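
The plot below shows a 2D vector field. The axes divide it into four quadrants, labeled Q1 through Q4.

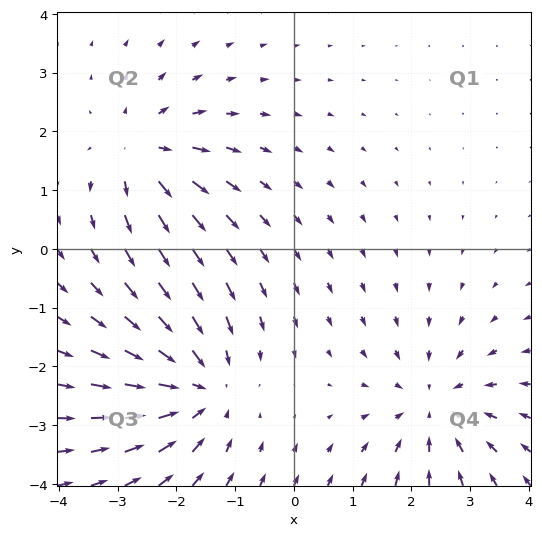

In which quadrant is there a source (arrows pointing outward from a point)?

The source sits at approximately (-2.6, 1.6), which lies in quadrant Q2. The divergence there is about +4, positive as expected for a source.

Q2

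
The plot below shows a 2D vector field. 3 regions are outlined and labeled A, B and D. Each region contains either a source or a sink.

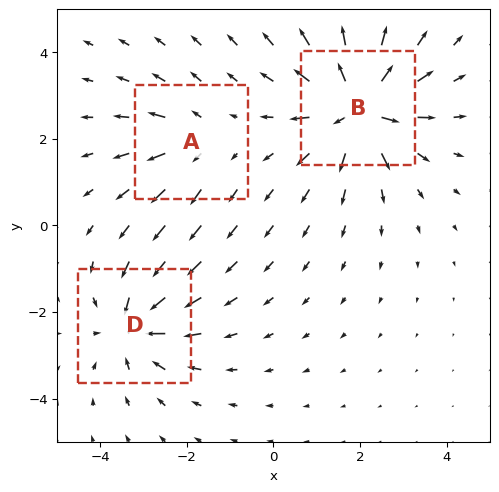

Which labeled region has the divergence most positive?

Divergence at each region's feature centre — A: about +2, B: about +6, D: about -4. Region B is most positive.

B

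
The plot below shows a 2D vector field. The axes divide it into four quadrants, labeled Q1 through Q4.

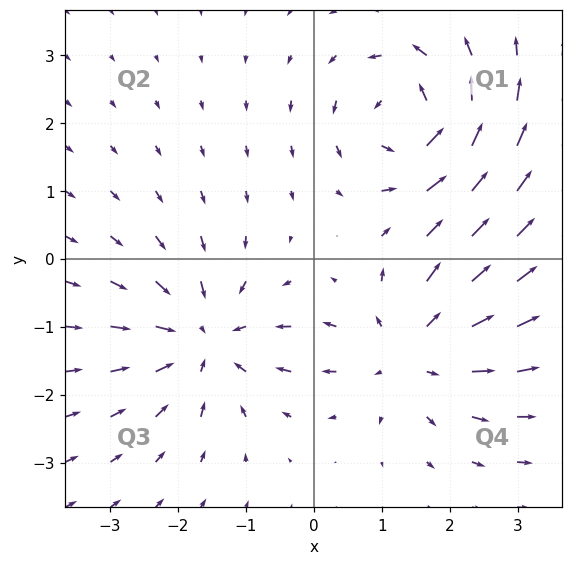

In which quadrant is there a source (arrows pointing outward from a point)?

The source sits at approximately (1.4, -1.4), which lies in quadrant Q4. The divergence there is about +3, positive as expected for a source.

Q4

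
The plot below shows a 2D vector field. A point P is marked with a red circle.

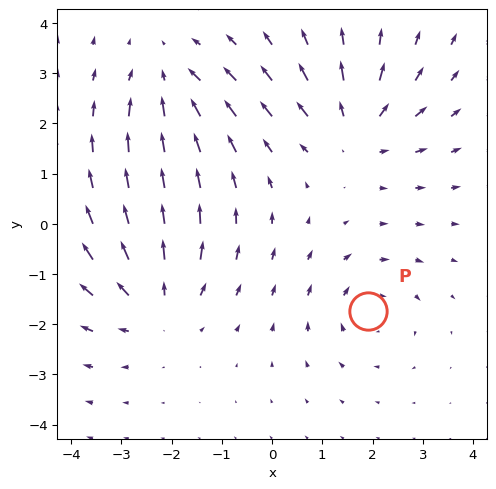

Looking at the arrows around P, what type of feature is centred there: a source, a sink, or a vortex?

At P (1.9, -1.7) the arrows circulate clockwise. Divergence ≈0, curl about -3 — near-zero divergence with nonzero curl is a vortex.

vortex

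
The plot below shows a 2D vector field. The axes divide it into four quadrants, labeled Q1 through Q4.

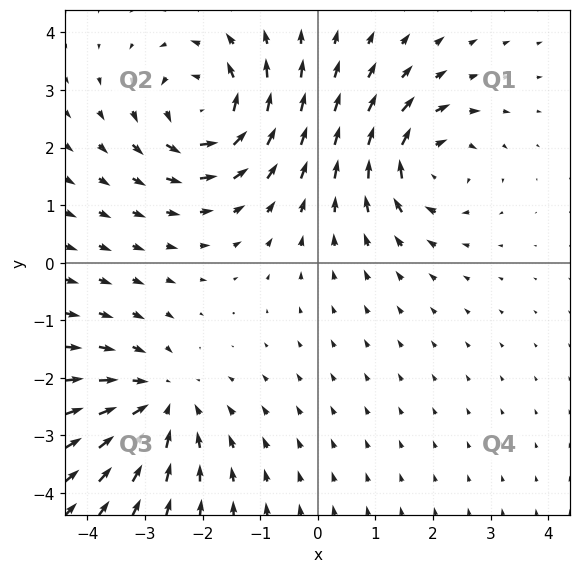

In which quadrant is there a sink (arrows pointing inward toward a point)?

Q3

The sink sits at approximately (-2.7, -2.4), which lies in quadrant Q3. The divergence there is about -3, negative as expected for a sink.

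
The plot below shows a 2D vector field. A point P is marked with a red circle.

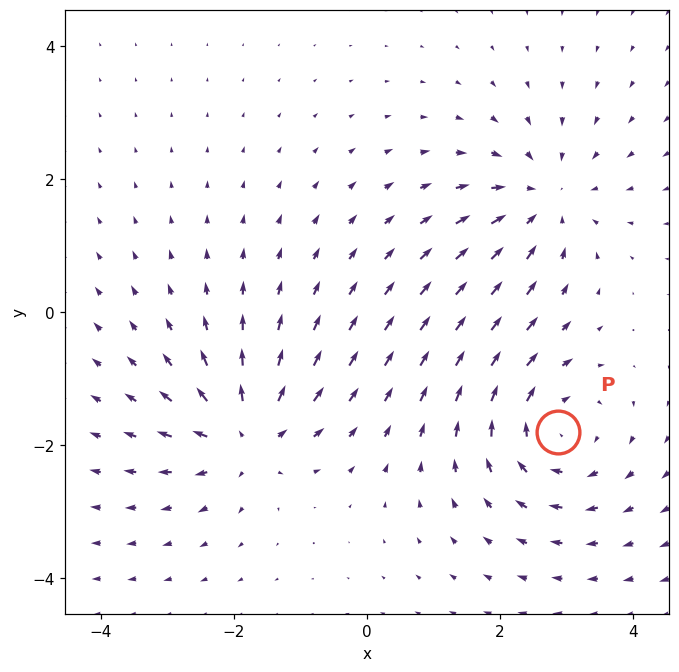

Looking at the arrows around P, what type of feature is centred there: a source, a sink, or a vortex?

vortex

At P (2.9, -1.8) the arrows circulate clockwise. Divergence ≈0, curl about -4 — near-zero divergence with nonzero curl is a vortex.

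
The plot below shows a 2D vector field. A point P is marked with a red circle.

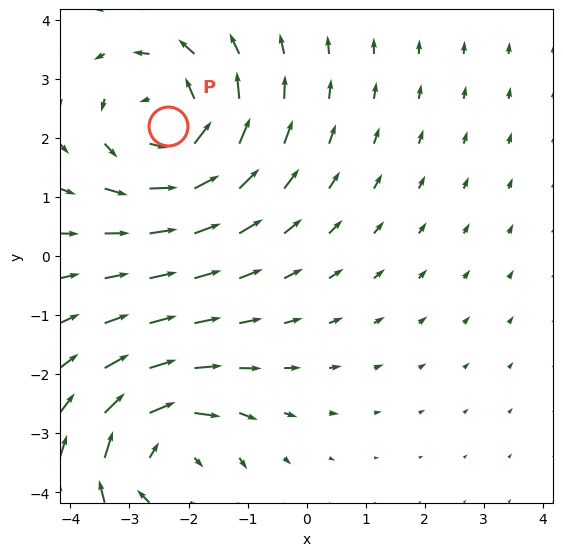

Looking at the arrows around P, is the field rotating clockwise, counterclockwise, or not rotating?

counterclockwise

Near P at (-2.4, 2.2) the arrows circulate counterclockwise. The curl (z-component) there is about +4; positive curl means counterclockwise rotation.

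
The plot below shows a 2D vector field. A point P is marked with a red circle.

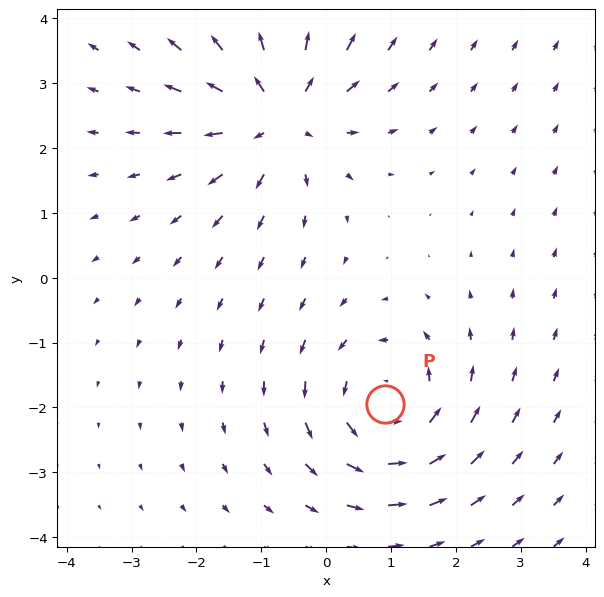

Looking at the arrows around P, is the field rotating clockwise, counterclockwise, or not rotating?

counterclockwise

Near P at (0.9, -1.9) the arrows circulate counterclockwise. The curl (z-component) there is about +4; positive curl means counterclockwise rotation.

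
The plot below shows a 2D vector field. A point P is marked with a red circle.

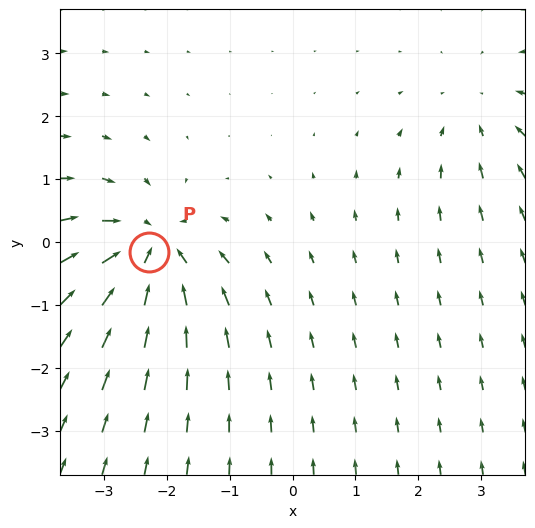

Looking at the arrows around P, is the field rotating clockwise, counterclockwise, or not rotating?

not rotating

Near P at (-2.3, -0.2) the arrows show no circulation. The curl there is ≈0.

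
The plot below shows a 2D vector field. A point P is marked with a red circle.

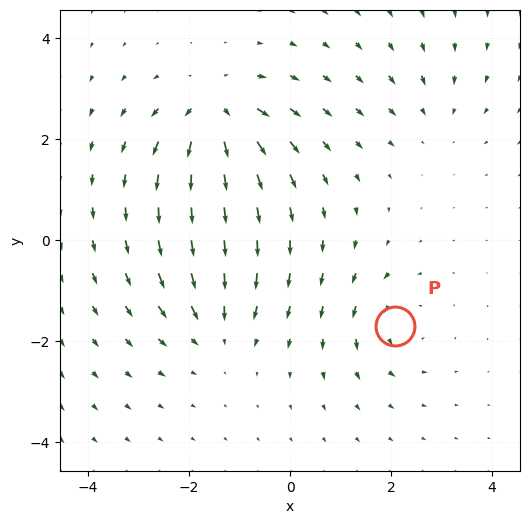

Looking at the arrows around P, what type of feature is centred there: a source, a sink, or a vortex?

At P (2.1, -1.7) the arrows circulate counterclockwise. Divergence ≈0, curl about +4 — near-zero divergence with nonzero curl is a vortex.

vortex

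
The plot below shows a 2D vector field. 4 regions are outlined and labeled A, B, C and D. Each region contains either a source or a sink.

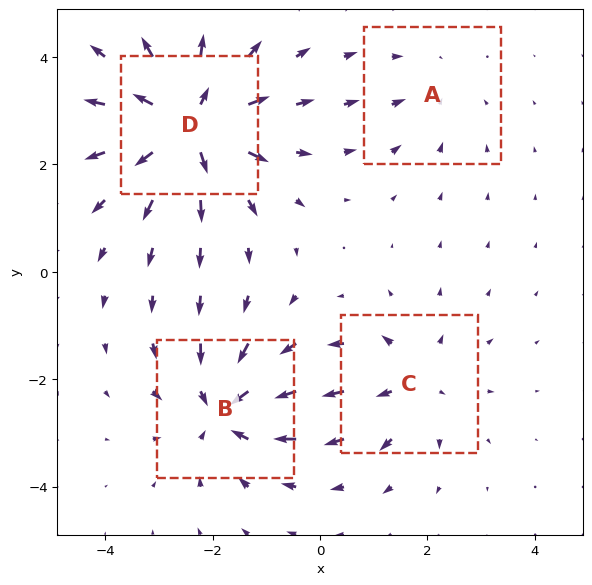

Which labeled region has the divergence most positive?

D

Divergence at each region's feature centre — A: about -2, B: about -5, C: about +4, D: about +7. Region D is most positive.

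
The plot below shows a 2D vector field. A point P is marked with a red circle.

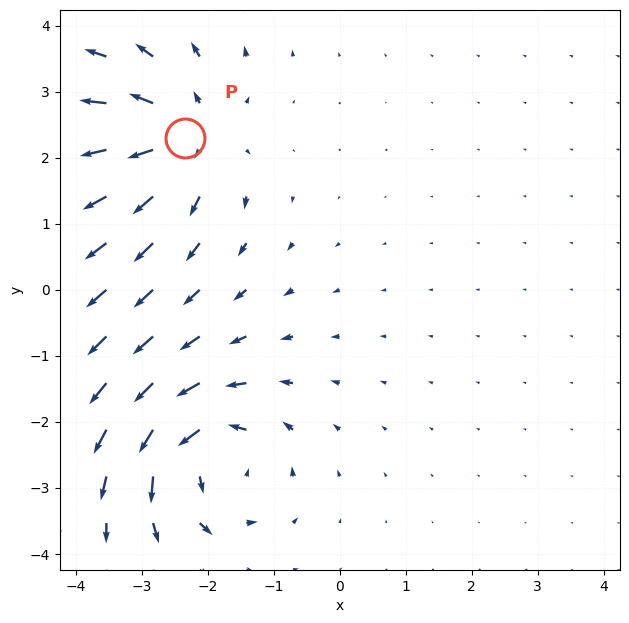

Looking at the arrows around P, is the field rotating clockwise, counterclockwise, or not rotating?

not rotating

Near P at (-2.3, 2.3) the arrows show no circulation. The curl there is ≈0.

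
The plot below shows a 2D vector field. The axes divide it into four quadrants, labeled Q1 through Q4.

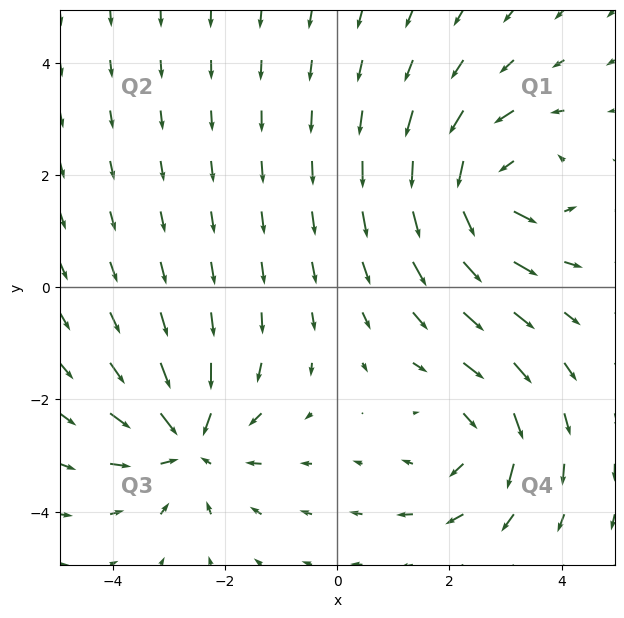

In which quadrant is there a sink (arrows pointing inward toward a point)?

Q3

The sink sits at approximately (-2.7, -2.8), which lies in quadrant Q3. The divergence there is about -4, negative as expected for a sink.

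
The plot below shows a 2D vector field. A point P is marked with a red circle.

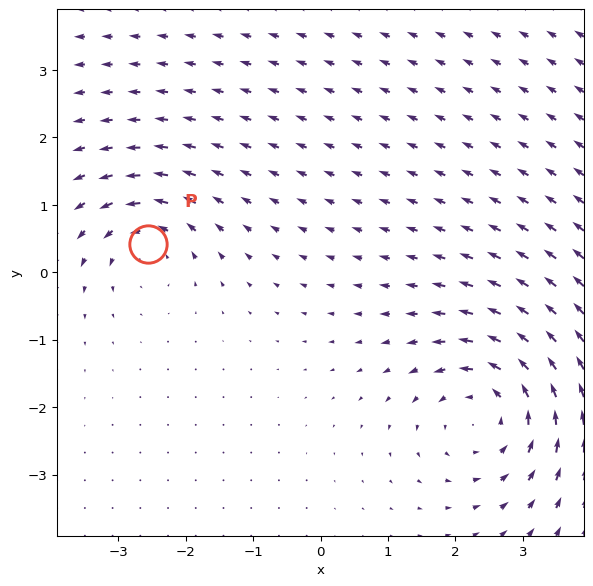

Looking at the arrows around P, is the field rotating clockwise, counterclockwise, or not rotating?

Near P at (-2.6, 0.4) the arrows circulate counterclockwise. The curl (z-component) there is about +4; positive curl means counterclockwise rotation.

counterclockwise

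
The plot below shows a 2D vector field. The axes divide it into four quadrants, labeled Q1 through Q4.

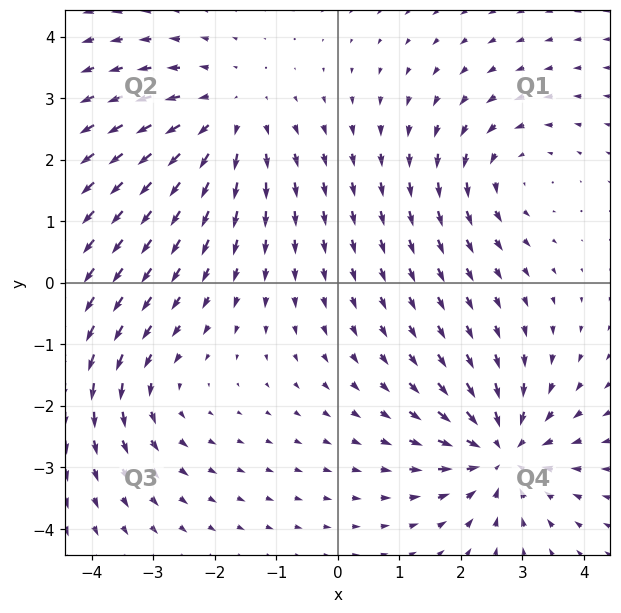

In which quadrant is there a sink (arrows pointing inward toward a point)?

The sink sits at approximately (2.7, -2.8), which lies in quadrant Q4. The divergence there is about -5, negative as expected for a sink.

Q4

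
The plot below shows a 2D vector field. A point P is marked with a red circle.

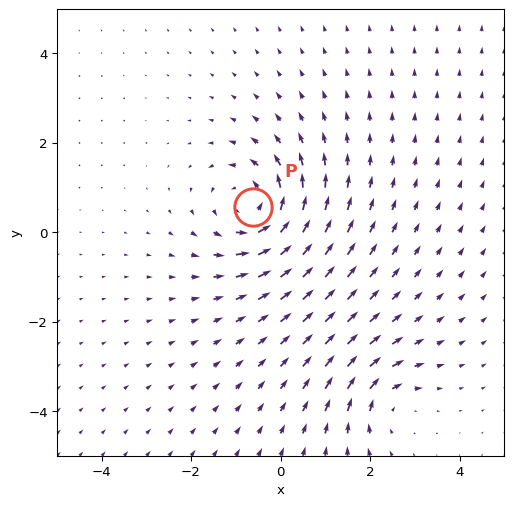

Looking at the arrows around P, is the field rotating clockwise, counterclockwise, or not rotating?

counterclockwise

Near P at (-0.6, 0.6) the arrows circulate counterclockwise. The curl (z-component) there is about +5; positive curl means counterclockwise rotation.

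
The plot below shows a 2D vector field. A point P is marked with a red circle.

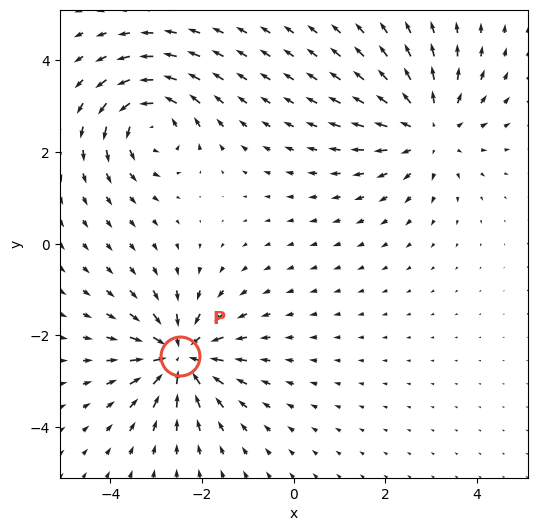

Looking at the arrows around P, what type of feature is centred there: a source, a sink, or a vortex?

sink

At P (-2.5, -2.5) the arrows converge inward. Divergence about -6, curl ≈0 — negative divergence with near-zero curl is a sink.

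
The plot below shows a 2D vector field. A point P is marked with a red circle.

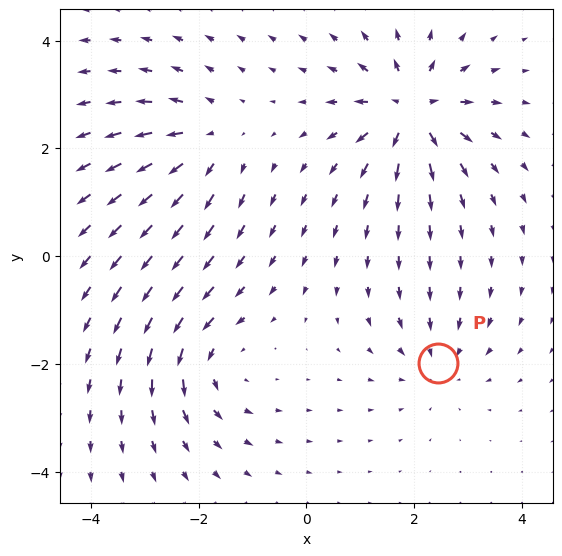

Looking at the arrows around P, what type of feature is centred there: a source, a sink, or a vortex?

At P (2.4, -2.0) the arrows converge inward. Divergence about -3, curl ≈0 — negative divergence with near-zero curl is a sink.

sink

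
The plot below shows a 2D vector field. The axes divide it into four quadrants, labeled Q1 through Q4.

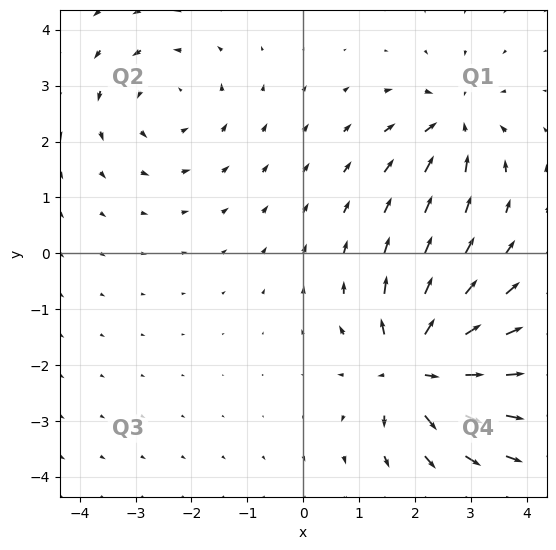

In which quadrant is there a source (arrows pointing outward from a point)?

The source sits at approximately (2.0, -2.0), which lies in quadrant Q4. The divergence there is about +6, positive as expected for a source.

Q4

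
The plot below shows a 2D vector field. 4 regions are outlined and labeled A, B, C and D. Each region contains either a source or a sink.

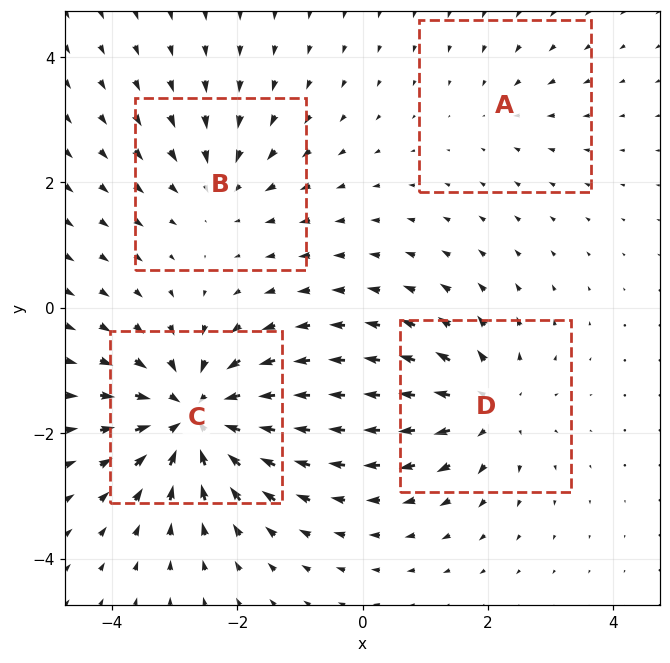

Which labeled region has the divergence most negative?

Divergence at each region's feature centre — A: about -2, B: about -4, C: about -8, D: about +5. Region C is most negative.

C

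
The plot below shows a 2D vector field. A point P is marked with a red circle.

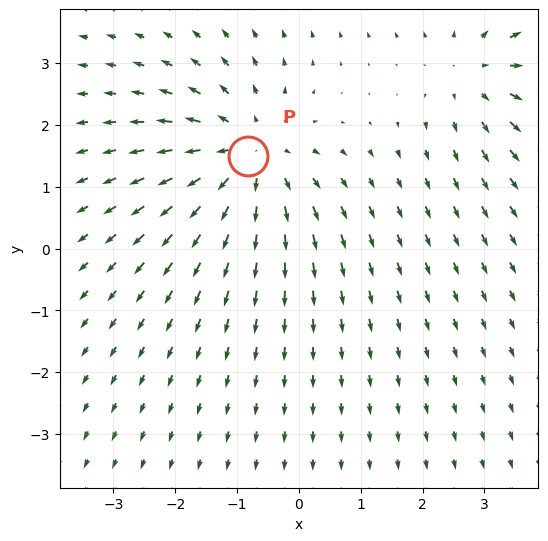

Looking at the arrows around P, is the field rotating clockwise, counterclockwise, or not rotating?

Near P at (-0.8, 1.5) the arrows show no circulation. The curl there is ≈0.

not rotating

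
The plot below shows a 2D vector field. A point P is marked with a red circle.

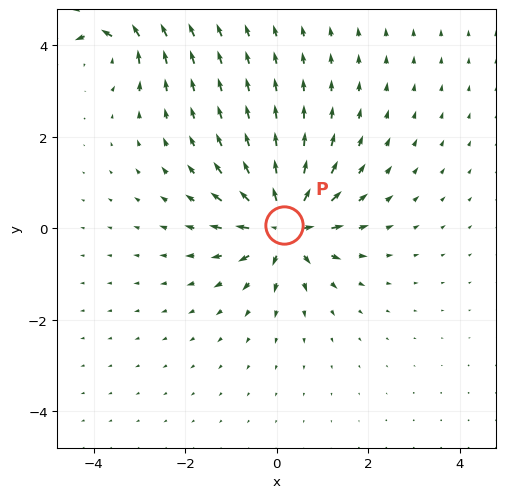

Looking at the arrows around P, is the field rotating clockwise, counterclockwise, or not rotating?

not rotating

Near P at (0.2, 0.1) the arrows show no circulation. The curl there is ≈0.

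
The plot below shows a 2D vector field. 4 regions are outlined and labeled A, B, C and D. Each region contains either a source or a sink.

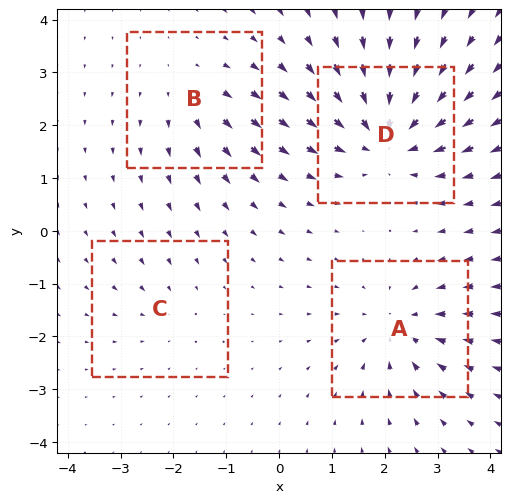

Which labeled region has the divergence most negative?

D

Divergence at each region's feature centre — A: about -5, B: about +3, C: about -2, D: about -7. Region D is most negative.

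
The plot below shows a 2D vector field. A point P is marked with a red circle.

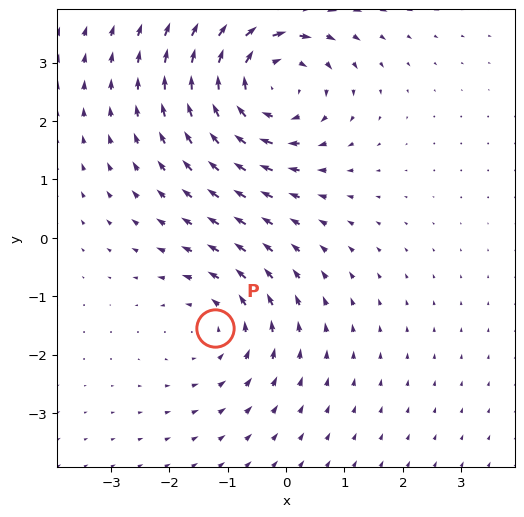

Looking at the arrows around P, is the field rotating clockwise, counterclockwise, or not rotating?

Near P at (-1.2, -1.5) the arrows circulate counterclockwise. The curl (z-component) there is about +2; positive curl means counterclockwise rotation.

counterclockwise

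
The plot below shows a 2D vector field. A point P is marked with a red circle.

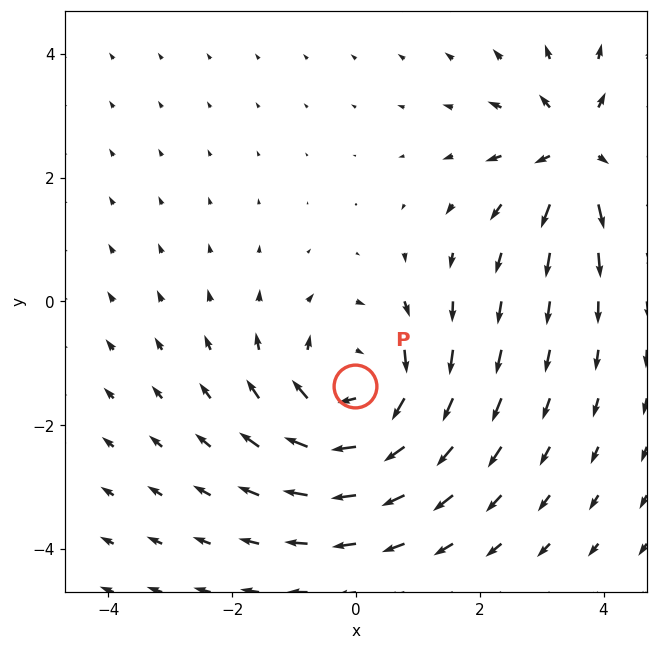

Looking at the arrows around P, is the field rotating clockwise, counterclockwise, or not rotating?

clockwise

Near P at (-0.0, -1.4) the arrows circulate clockwise. The curl (z-component) there is about -4; negative curl means clockwise rotation.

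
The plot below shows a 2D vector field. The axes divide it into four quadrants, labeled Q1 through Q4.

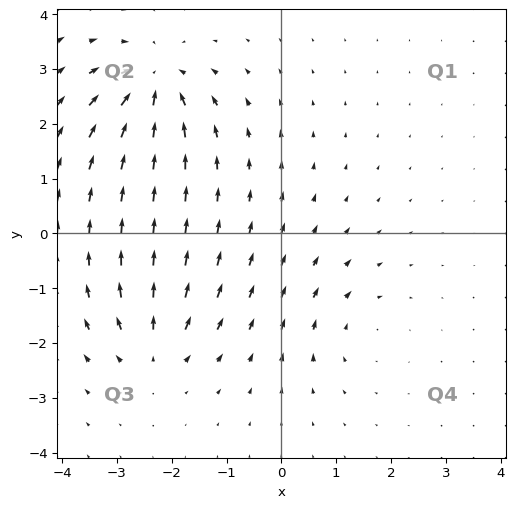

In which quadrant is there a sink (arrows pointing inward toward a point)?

The sink sits at approximately (-2.3, 2.7), which lies in quadrant Q2. The divergence there is about -7, negative as expected for a sink.

Q2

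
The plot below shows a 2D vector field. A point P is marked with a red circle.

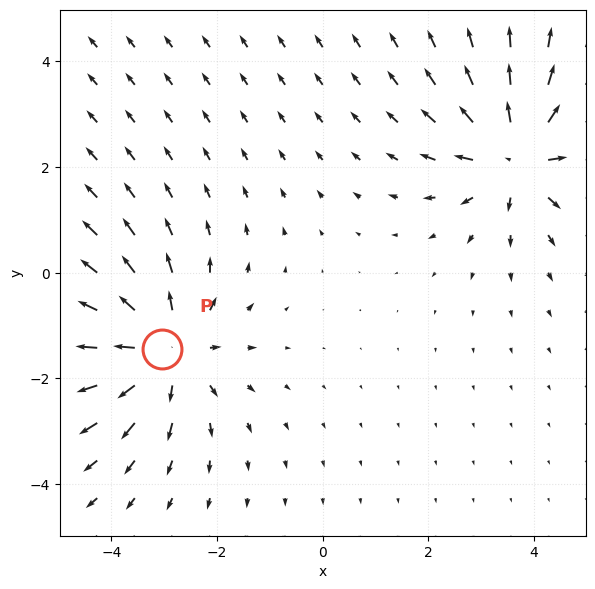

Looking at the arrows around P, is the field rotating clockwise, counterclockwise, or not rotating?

not rotating

Near P at (-3.0, -1.4) the arrows show no circulation. The curl there is ≈0.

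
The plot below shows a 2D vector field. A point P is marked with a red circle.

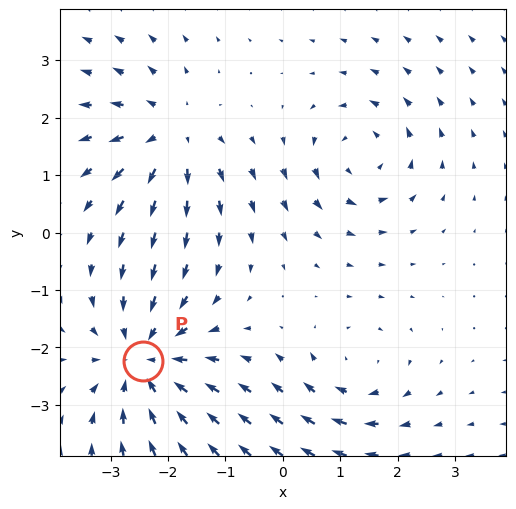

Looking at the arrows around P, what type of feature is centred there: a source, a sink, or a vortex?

sink

At P (-2.4, -2.2) the arrows converge inward. Divergence about -4, curl ≈0 — negative divergence with near-zero curl is a sink.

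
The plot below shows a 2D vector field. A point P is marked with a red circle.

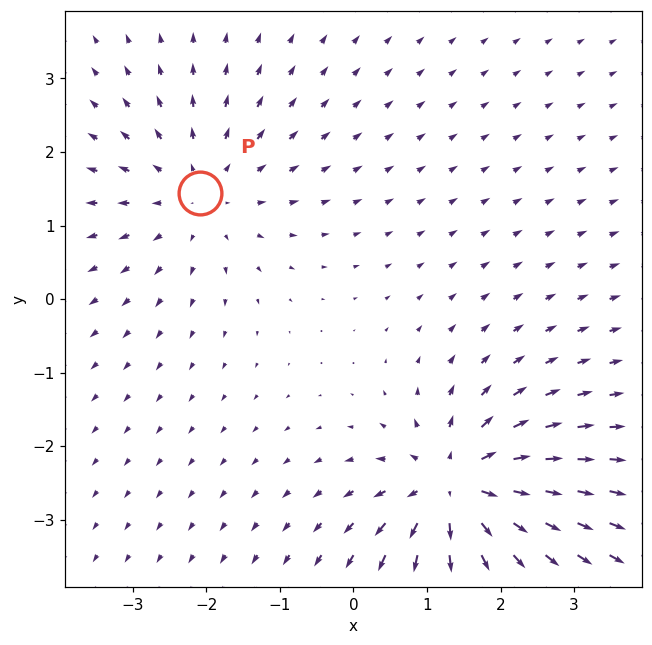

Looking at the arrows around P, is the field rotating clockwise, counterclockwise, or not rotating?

Near P at (-2.1, 1.4) the arrows show no circulation. The curl there is ≈0.

not rotating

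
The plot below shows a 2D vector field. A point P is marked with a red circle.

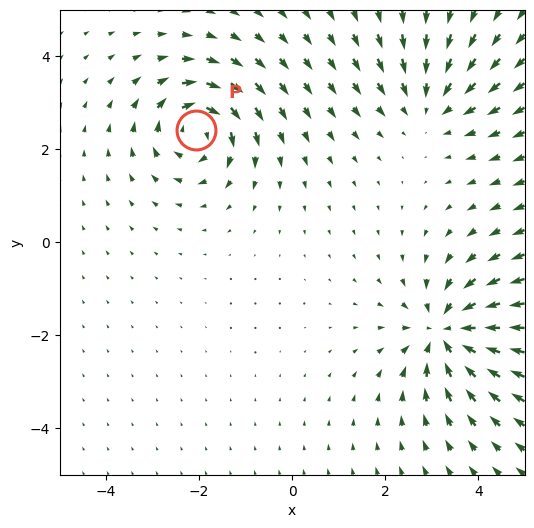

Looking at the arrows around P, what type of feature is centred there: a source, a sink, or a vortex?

At P (-2.1, 2.4) the arrows circulate clockwise. Divergence ≈0, curl about -5 — near-zero divergence with nonzero curl is a vortex.

vortex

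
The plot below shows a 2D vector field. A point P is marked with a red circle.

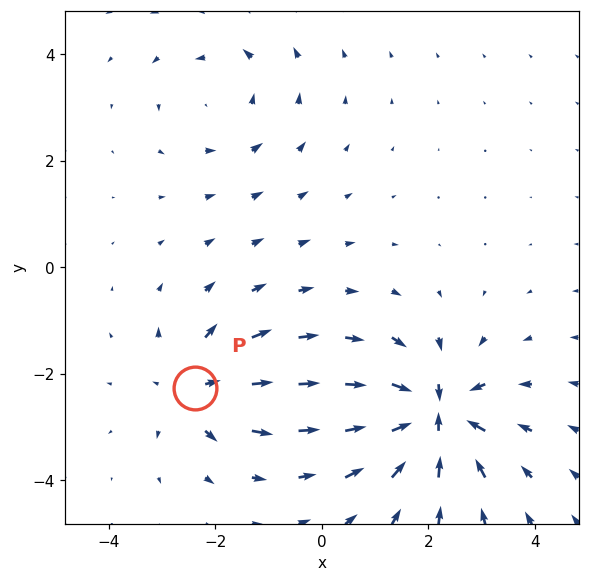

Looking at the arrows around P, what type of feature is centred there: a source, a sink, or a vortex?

At P (-2.4, -2.3) the arrows spread outward. Divergence about +4, curl ≈0 — positive divergence with near-zero curl is a source.

source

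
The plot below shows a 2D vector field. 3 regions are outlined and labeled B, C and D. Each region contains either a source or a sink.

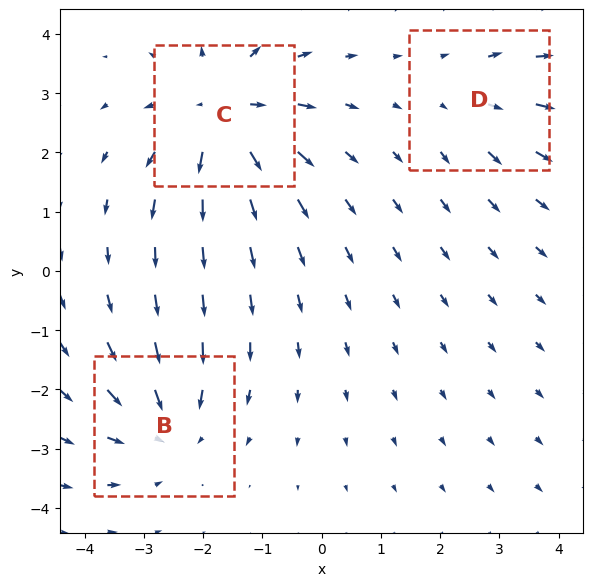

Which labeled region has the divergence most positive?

C

Divergence at each region's feature centre — B: about -4, C: about +5, D: about +2. Region C is most positive.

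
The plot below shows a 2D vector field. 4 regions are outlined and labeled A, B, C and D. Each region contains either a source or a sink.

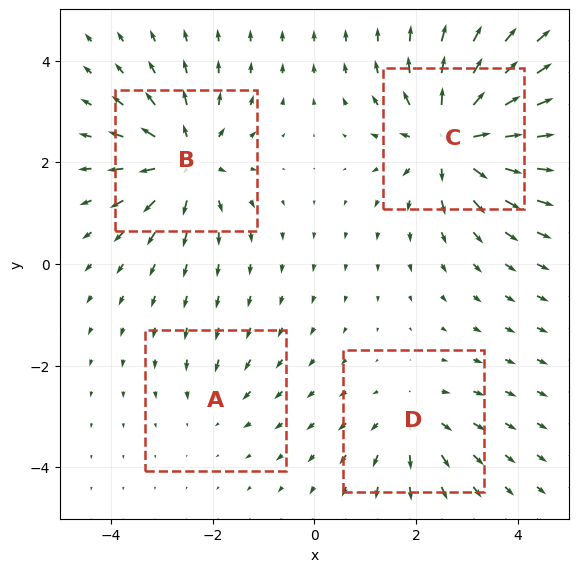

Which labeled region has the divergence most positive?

Divergence at each region's feature centre — A: about -2, B: about +6, C: about +7, D: about +4. Region C is most positive.

C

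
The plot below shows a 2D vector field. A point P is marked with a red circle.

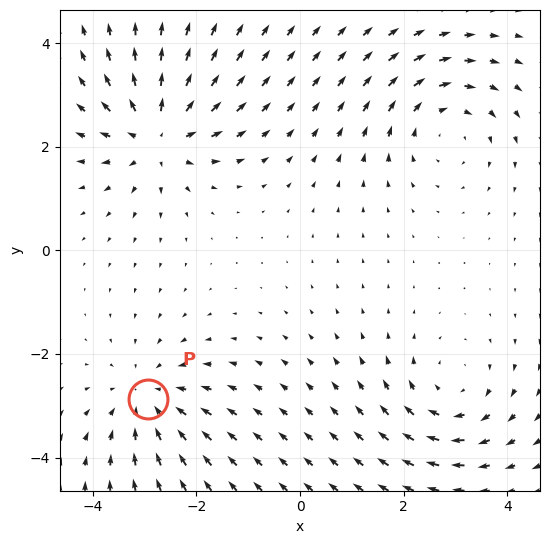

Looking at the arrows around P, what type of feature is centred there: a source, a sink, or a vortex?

sink

At P (-2.9, -2.9) the arrows converge inward. Divergence about -3, curl ≈0 — negative divergence with near-zero curl is a sink.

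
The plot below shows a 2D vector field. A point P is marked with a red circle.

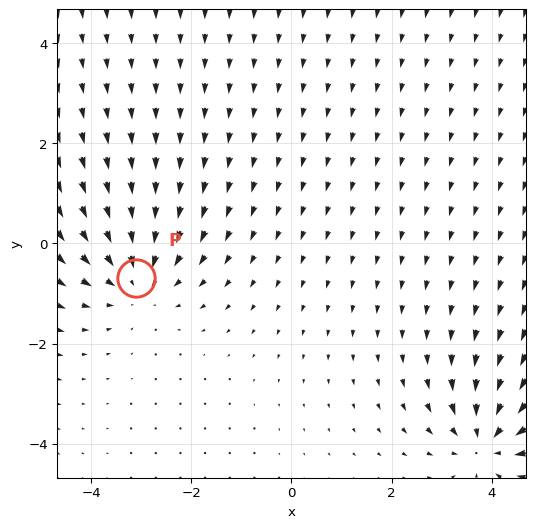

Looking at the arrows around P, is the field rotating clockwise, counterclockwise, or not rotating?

Near P at (-3.1, -0.7) the arrows show no circulation. The curl there is ≈0.

not rotating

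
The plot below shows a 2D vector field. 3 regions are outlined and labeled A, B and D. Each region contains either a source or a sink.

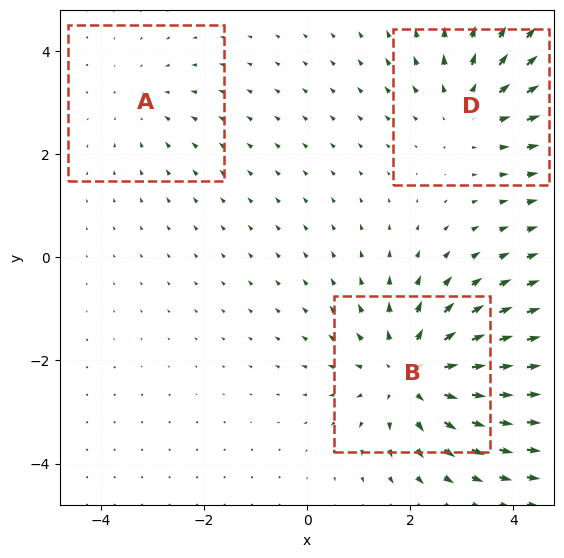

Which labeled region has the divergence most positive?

B

Divergence at each region's feature centre — A: about -2, B: about +4, D: about +3. Region B is most positive.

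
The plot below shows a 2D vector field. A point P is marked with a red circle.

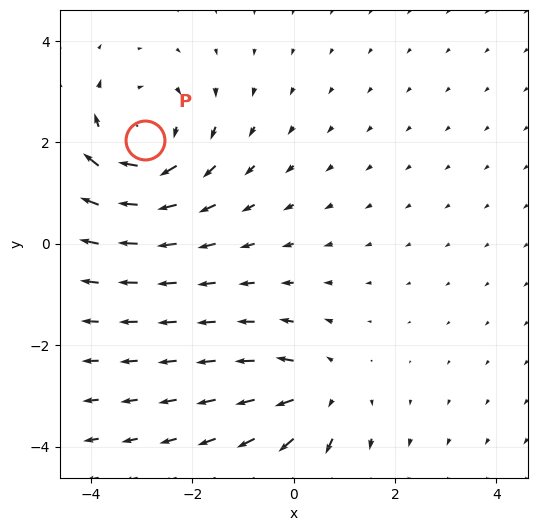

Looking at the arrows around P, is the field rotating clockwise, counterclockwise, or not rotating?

Near P at (-2.9, 2.1) the arrows circulate clockwise. The curl (z-component) there is about -4; negative curl means clockwise rotation.

clockwise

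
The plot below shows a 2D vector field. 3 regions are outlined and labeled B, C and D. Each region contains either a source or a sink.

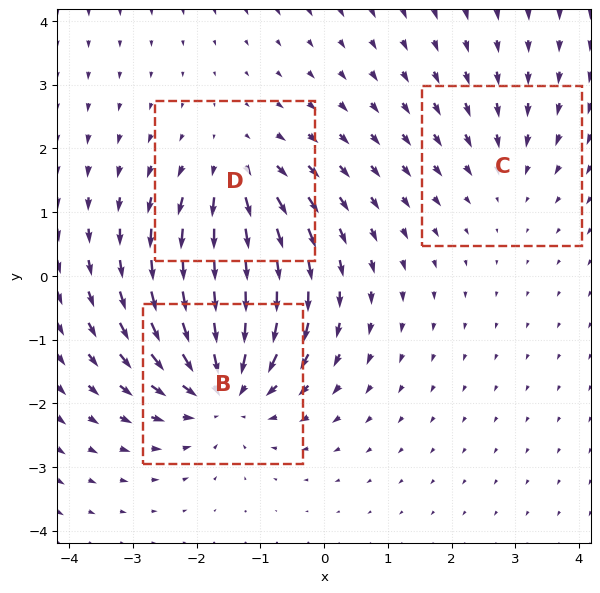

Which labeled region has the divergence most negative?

Divergence at each region's feature centre — B: about -4, C: about -2, D: about +3. Region B is most negative.

B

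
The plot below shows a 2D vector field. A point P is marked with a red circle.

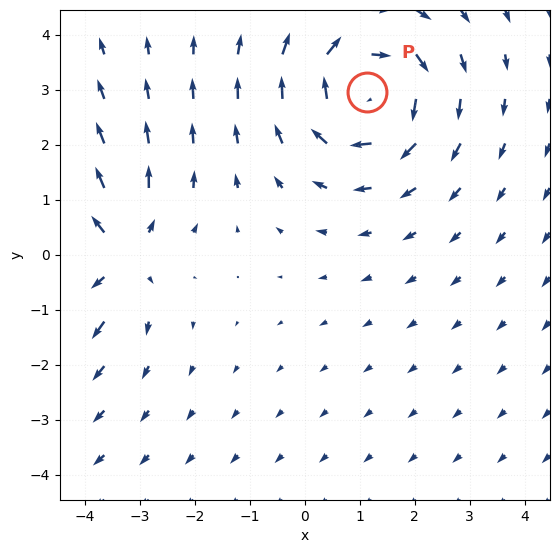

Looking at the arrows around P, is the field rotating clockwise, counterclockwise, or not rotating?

Near P at (1.1, 3.0) the arrows circulate clockwise. The curl (z-component) there is about -3; negative curl means clockwise rotation.

clockwise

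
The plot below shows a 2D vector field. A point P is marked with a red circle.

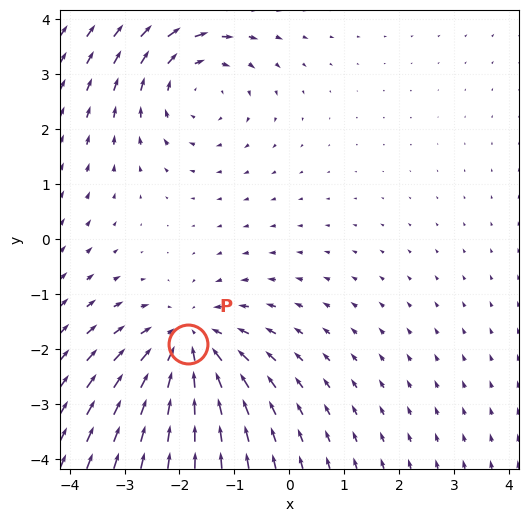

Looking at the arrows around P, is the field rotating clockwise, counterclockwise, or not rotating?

Near P at (-1.9, -1.9) the arrows show no circulation. The curl there is ≈0.

not rotating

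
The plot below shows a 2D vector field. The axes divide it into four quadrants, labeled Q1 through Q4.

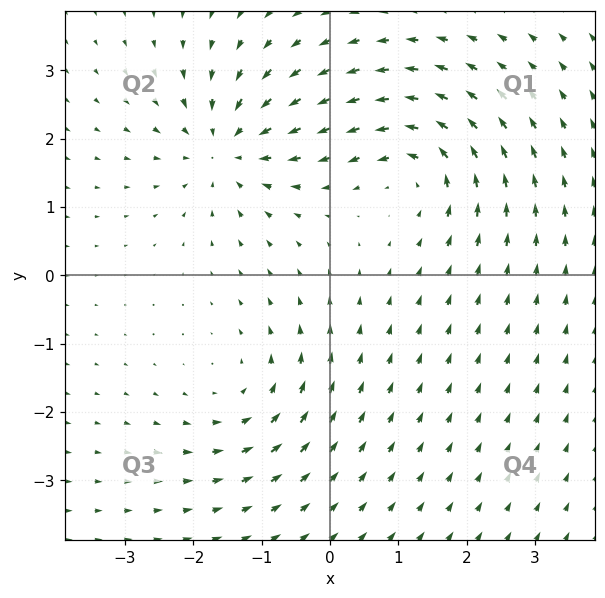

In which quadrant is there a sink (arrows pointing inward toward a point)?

Q2

The sink sits at approximately (-1.5, 1.9), which lies in quadrant Q2. The divergence there is about -5, negative as expected for a sink.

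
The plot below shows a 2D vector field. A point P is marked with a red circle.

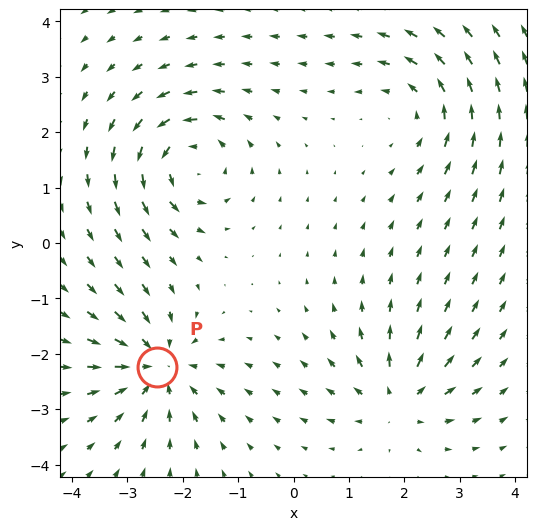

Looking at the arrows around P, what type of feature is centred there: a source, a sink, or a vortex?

sink

At P (-2.5, -2.2) the arrows converge inward. Divergence about -5, curl ≈0 — negative divergence with near-zero curl is a sink.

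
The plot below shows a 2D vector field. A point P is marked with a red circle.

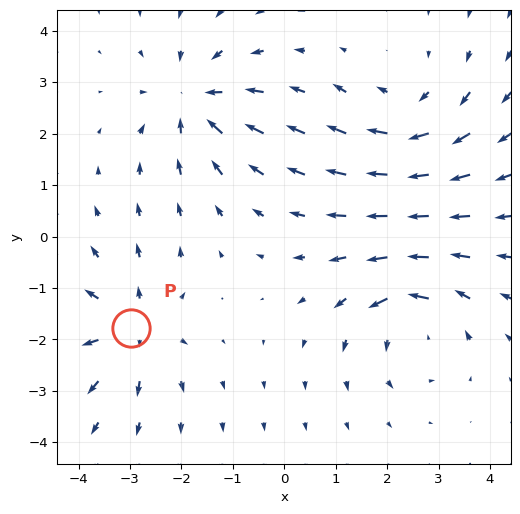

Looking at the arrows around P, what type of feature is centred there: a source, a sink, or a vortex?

At P (-3.0, -1.8) the arrows spread outward. Divergence about +5, curl ≈0 — positive divergence with near-zero curl is a source.

source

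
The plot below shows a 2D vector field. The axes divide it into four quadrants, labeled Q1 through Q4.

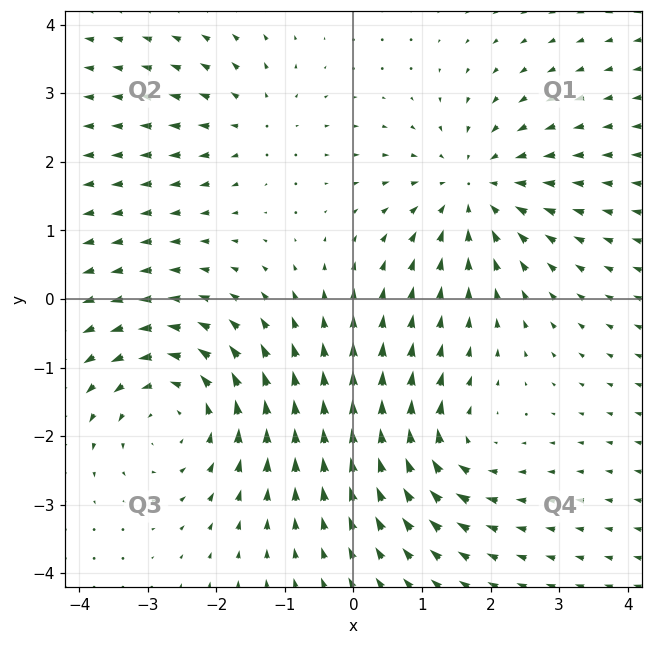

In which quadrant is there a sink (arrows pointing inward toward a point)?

Q1

The sink sits at approximately (1.8, 1.6), which lies in quadrant Q1. The divergence there is about -4, negative as expected for a sink.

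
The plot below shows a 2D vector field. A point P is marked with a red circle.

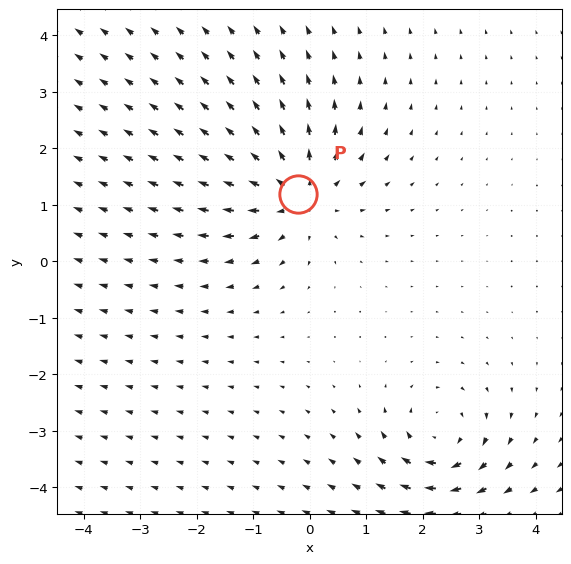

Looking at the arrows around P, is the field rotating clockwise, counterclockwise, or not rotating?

not rotating

Near P at (-0.2, 1.2) the arrows show no circulation. The curl there is ≈0.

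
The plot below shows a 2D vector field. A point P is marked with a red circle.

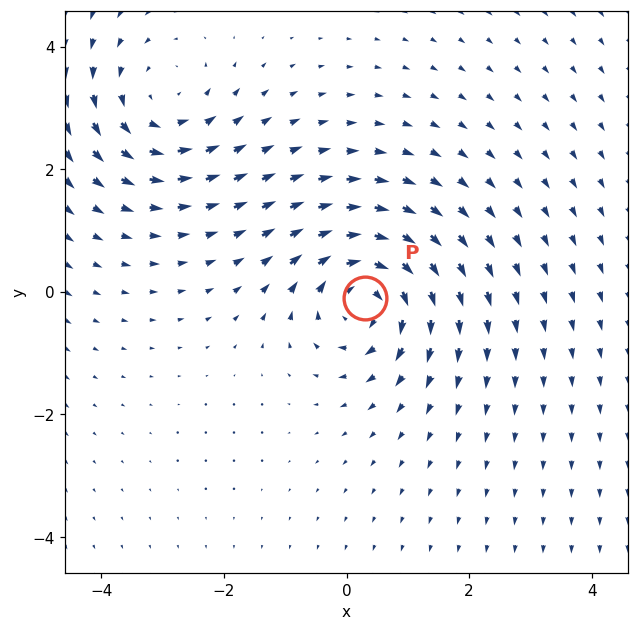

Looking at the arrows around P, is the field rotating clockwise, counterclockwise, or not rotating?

Near P at (0.3, -0.1) the arrows circulate clockwise. The curl (z-component) there is about -6; negative curl means clockwise rotation.

clockwise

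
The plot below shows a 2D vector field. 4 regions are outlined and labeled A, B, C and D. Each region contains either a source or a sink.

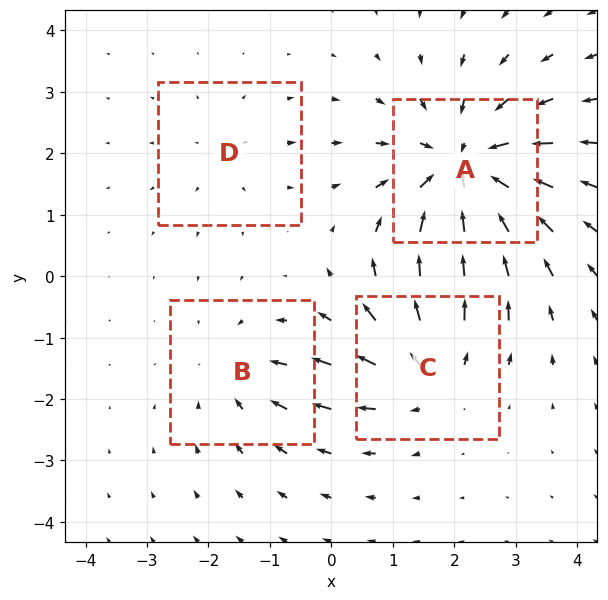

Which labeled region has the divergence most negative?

A

Divergence at each region's feature centre — A: about -7, B: about -3, C: about +4, D: about +2. Region A is most negative.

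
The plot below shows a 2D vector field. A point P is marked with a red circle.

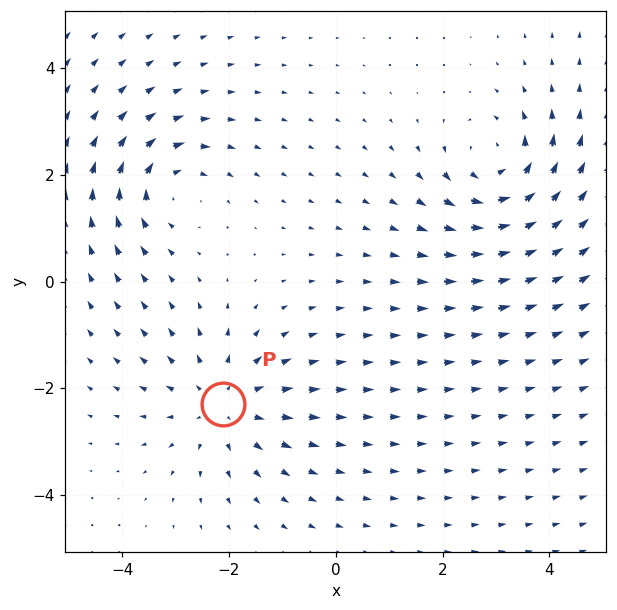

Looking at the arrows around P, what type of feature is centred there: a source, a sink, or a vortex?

source

At P (-2.1, -2.3) the arrows spread outward. Divergence about +4, curl ≈0 — positive divergence with near-zero curl is a source.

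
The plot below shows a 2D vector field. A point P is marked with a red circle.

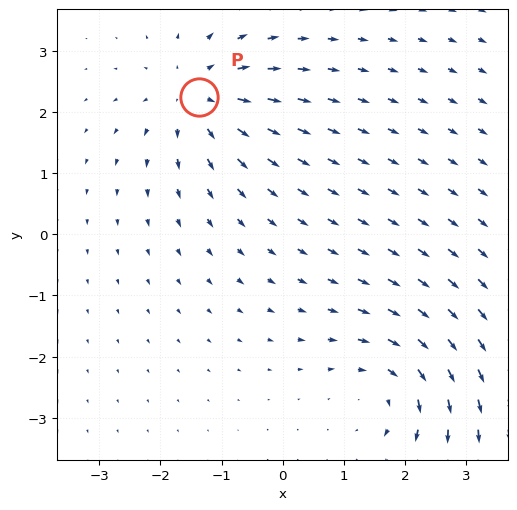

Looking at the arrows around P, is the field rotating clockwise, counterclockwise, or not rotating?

Near P at (-1.4, 2.2) the arrows show no circulation. The curl there is ≈0.

not rotating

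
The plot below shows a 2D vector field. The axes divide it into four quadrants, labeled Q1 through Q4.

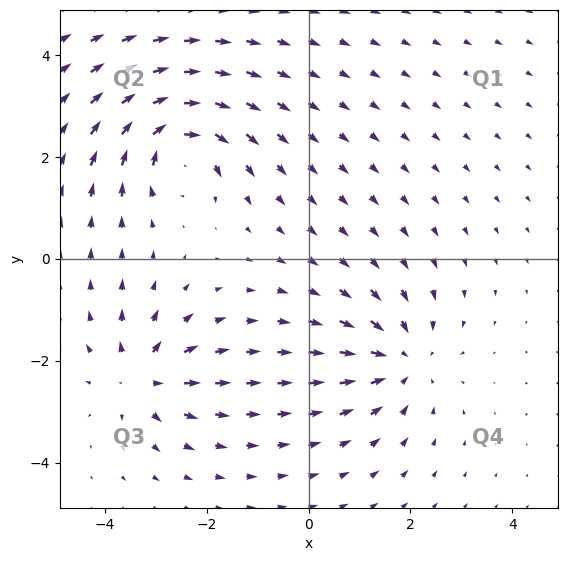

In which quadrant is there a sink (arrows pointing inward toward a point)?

Q4

The sink sits at approximately (1.8, -2.0), which lies in quadrant Q4. The divergence there is about -4, negative as expected for a sink.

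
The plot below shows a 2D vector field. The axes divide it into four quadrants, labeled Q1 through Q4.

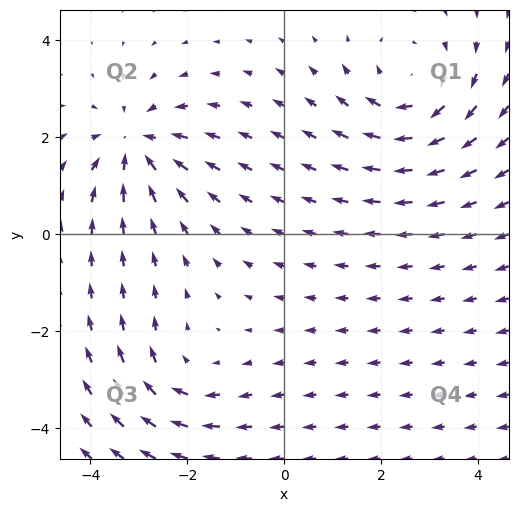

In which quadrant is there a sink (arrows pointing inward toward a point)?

Q2

The sink sits at approximately (-3.1, 1.9), which lies in quadrant Q2. The divergence there is about -4, negative as expected for a sink.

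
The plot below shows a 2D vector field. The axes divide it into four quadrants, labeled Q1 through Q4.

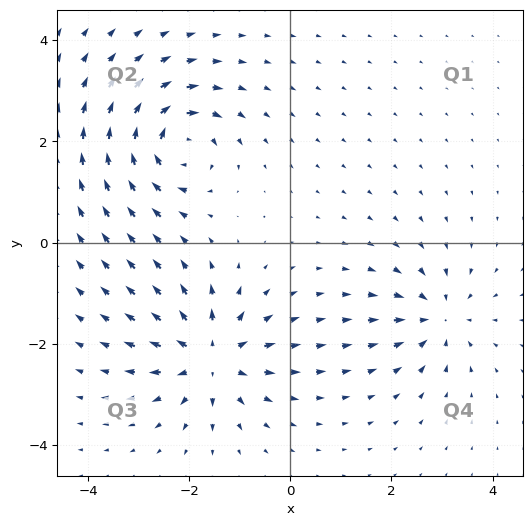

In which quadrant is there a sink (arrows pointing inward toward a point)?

The sink sits at approximately (2.9, -1.5), which lies in quadrant Q4. The divergence there is about -4, negative as expected for a sink.

Q4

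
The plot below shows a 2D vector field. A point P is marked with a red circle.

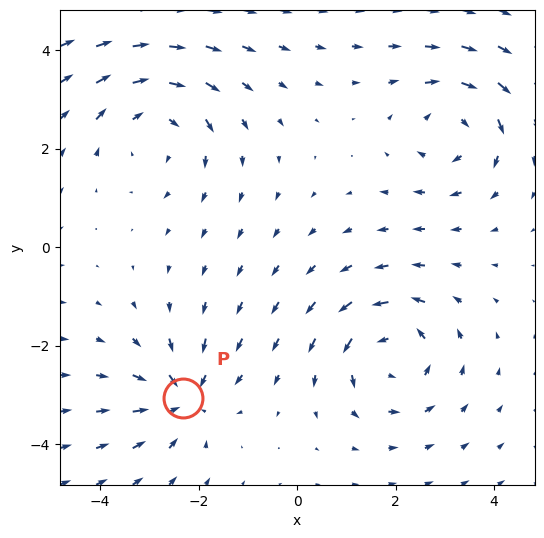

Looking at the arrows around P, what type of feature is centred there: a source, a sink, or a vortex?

At P (-2.3, -3.1) the arrows converge inward. Divergence about -3, curl ≈0 — negative divergence with near-zero curl is a sink.

sink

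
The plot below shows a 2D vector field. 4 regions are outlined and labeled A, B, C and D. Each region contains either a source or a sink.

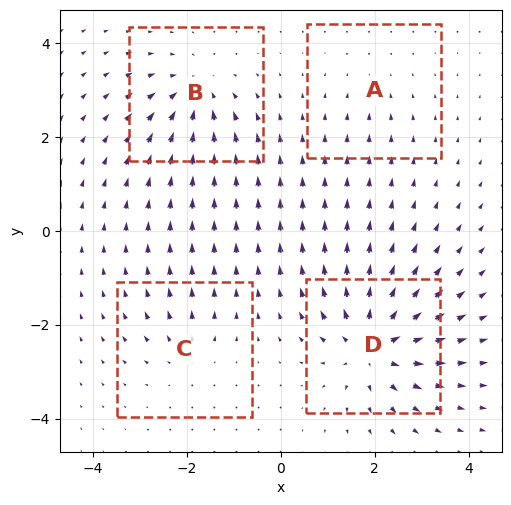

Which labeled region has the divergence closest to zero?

Divergence at each region's feature centre — A: about -2, B: about -6, C: about +3, D: about +8. Region A is closest to zero.

A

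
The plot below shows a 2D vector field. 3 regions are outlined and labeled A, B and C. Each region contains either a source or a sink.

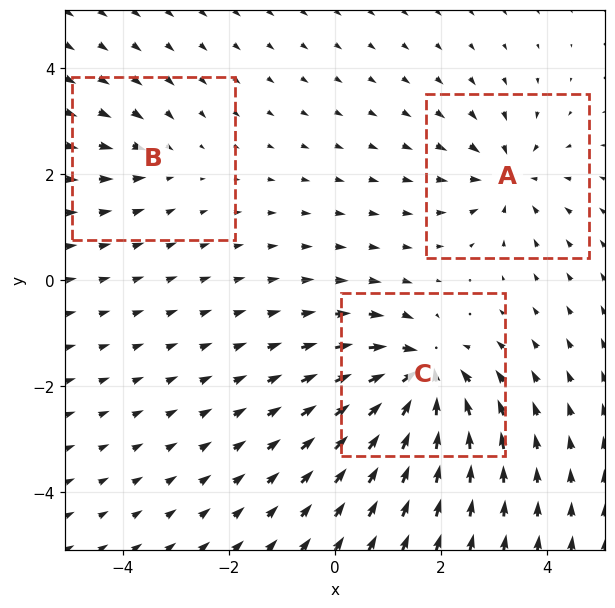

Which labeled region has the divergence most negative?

C

Divergence at each region's feature centre — A: about -4, B: about -2, C: about -6. Region C is most negative.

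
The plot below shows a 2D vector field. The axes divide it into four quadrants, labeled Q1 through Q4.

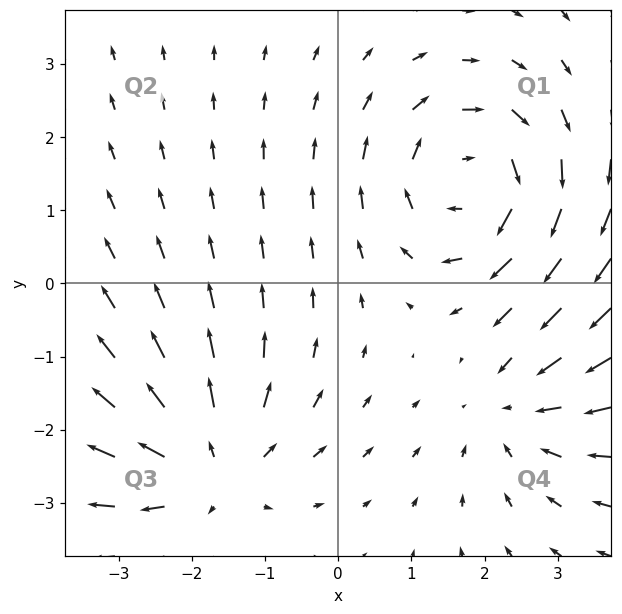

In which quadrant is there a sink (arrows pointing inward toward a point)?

The sink sits at approximately (2.4, -1.7), which lies in quadrant Q4. The divergence there is about -3, negative as expected for a sink.

Q4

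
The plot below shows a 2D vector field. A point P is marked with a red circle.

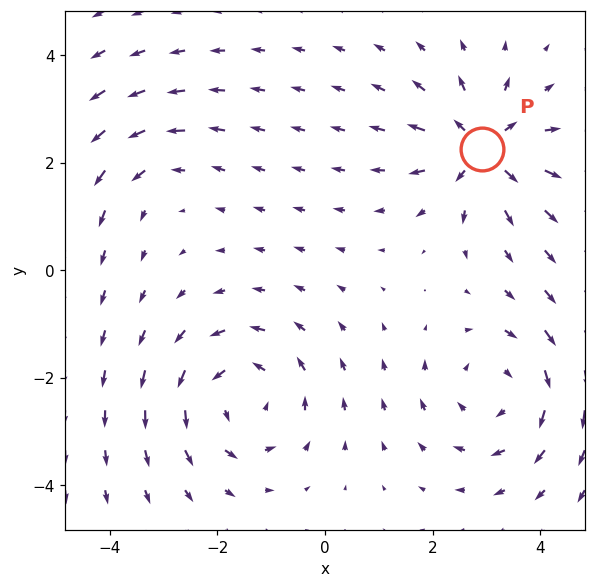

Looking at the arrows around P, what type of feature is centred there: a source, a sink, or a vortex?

source

At P (2.9, 2.3) the arrows spread outward. Divergence about +6, curl ≈0 — positive divergence with near-zero curl is a source.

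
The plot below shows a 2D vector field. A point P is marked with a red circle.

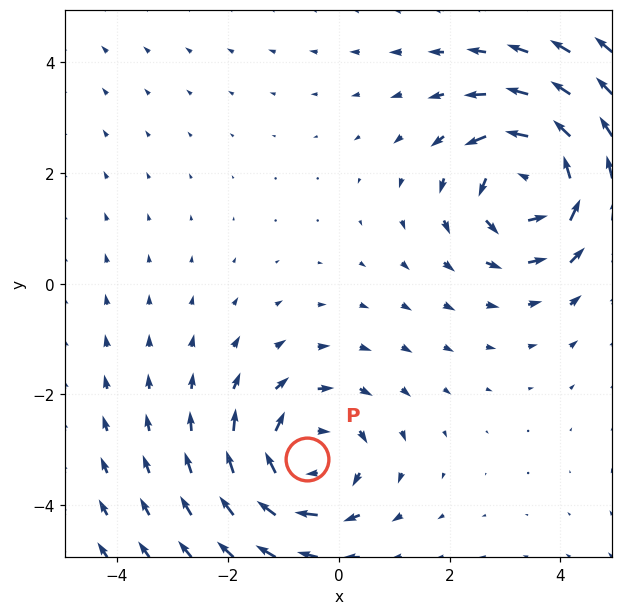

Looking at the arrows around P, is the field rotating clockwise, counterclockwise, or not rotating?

Near P at (-0.6, -3.2) the arrows circulate clockwise. The curl (z-component) there is about -4; negative curl means clockwise rotation.

clockwise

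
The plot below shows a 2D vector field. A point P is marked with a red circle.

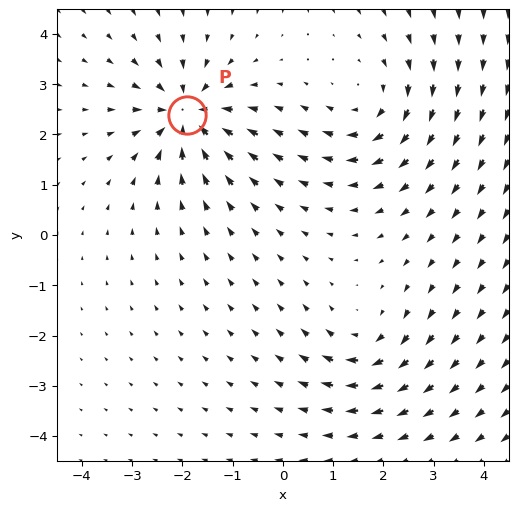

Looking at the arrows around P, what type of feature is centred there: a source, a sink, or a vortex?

At P (-1.9, 2.4) the arrows converge inward. Divergence about -6, curl ≈0 — negative divergence with near-zero curl is a sink.

sink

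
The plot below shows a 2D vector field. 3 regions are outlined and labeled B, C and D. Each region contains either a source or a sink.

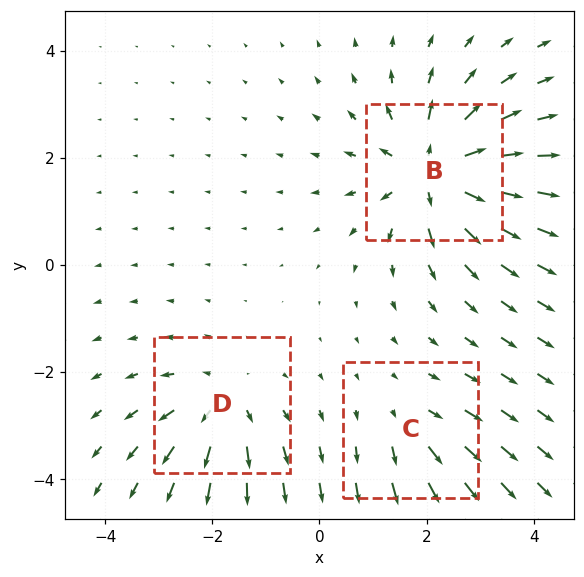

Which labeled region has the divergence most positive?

Divergence at each region's feature centre — B: about +6, C: about +2, D: about +4. Region B is most positive.

B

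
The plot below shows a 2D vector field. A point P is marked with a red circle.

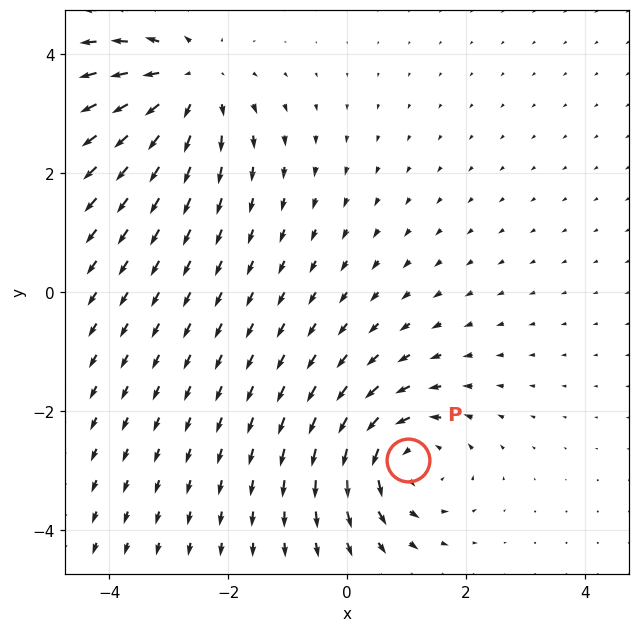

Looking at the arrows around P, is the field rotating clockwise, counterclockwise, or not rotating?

Near P at (1.0, -2.8) the arrows circulate counterclockwise. The curl (z-component) there is about +4; positive curl means counterclockwise rotation.

counterclockwise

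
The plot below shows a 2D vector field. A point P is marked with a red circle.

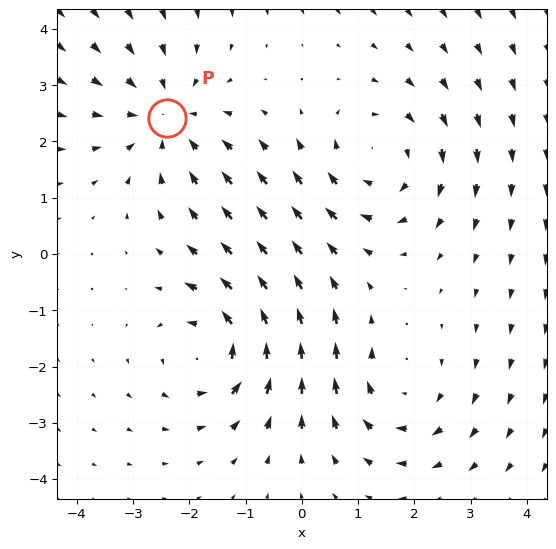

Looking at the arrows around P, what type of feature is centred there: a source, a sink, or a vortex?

At P (-2.4, 2.4) the arrows converge inward. Divergence about -4, curl ≈0 — negative divergence with near-zero curl is a sink.

sink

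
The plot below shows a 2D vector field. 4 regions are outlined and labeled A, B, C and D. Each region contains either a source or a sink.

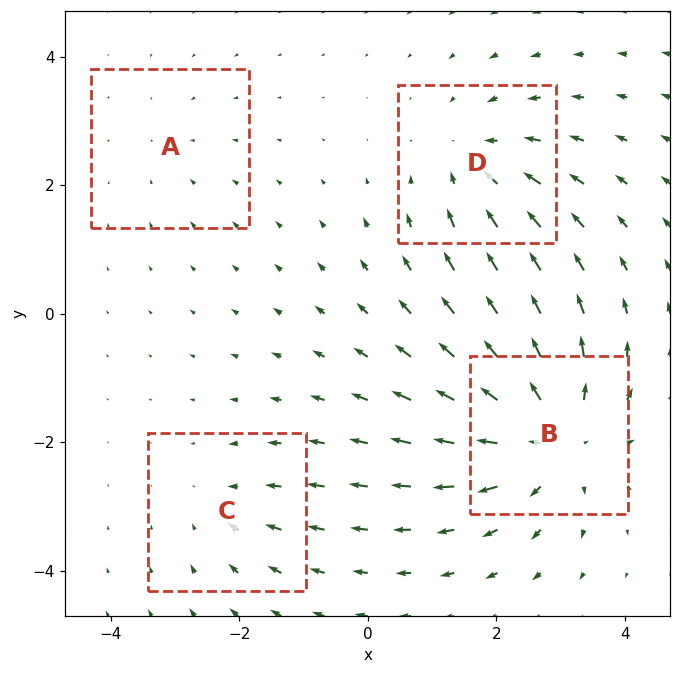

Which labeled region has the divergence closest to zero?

A

Divergence at each region's feature centre — A: about -2, B: about +6, C: about -3, D: about -4. Region A is closest to zero.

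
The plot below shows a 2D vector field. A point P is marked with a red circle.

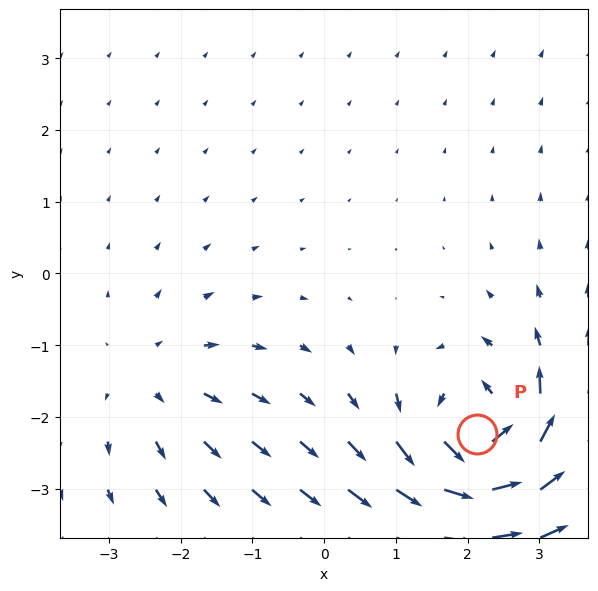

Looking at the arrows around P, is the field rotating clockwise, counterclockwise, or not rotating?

Near P at (2.1, -2.2) the arrows circulate counterclockwise. The curl (z-component) there is about +7; positive curl means counterclockwise rotation.

counterclockwise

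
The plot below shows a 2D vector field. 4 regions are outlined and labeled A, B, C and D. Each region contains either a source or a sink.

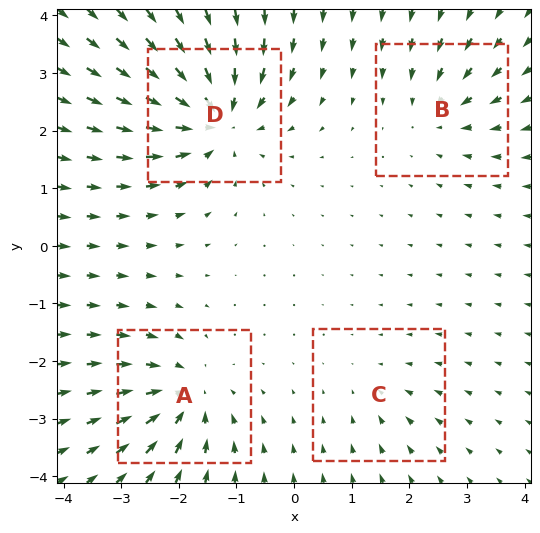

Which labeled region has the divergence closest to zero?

Divergence at each region's feature centre — A: about -5, B: about -4, C: about -2, D: about -7. Region C is closest to zero.

C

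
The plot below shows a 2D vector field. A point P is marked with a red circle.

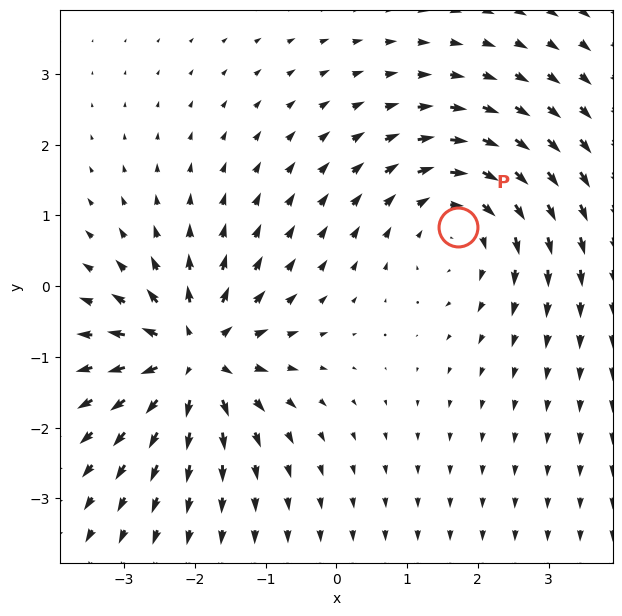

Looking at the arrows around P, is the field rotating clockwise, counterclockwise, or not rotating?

clockwise

Near P at (1.7, 0.8) the arrows circulate clockwise. The curl (z-component) there is about -3; negative curl means clockwise rotation.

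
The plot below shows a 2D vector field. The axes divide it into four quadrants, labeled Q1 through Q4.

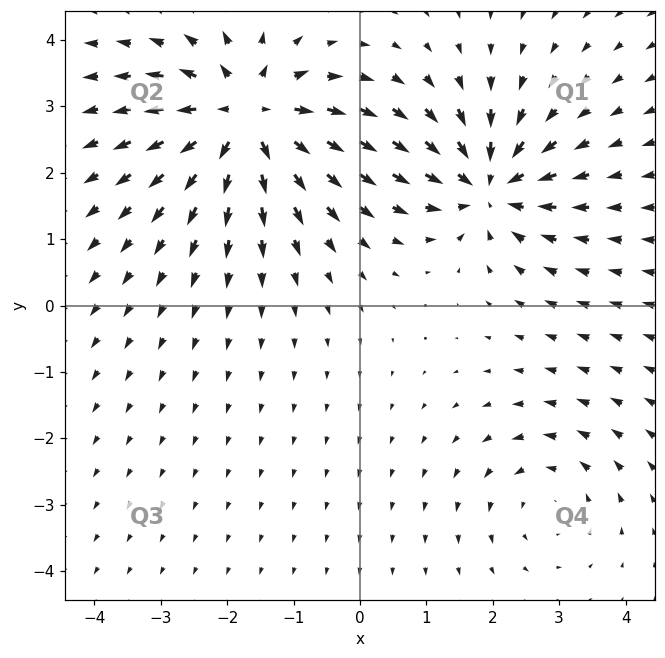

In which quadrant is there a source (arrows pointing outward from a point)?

The source sits at approximately (-1.7, 2.8), which lies in quadrant Q2. The divergence there is about +6, positive as expected for a source.

Q2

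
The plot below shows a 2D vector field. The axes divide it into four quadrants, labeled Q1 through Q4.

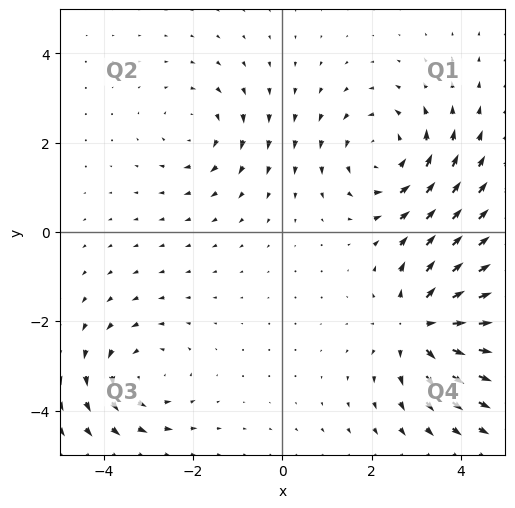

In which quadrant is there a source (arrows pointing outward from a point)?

Q4

The source sits at approximately (3.1, -2.1), which lies in quadrant Q4. The divergence there is about +5, positive as expected for a source.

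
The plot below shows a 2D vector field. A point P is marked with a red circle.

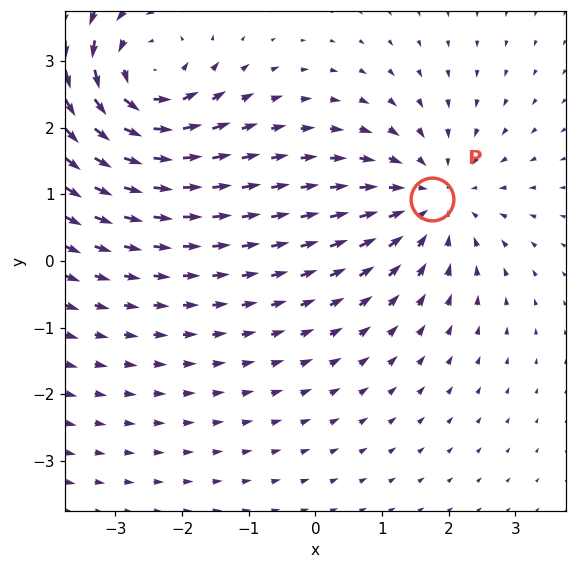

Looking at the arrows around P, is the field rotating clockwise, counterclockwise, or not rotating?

not rotating

Near P at (1.7, 0.9) the arrows show no circulation. The curl there is ≈0.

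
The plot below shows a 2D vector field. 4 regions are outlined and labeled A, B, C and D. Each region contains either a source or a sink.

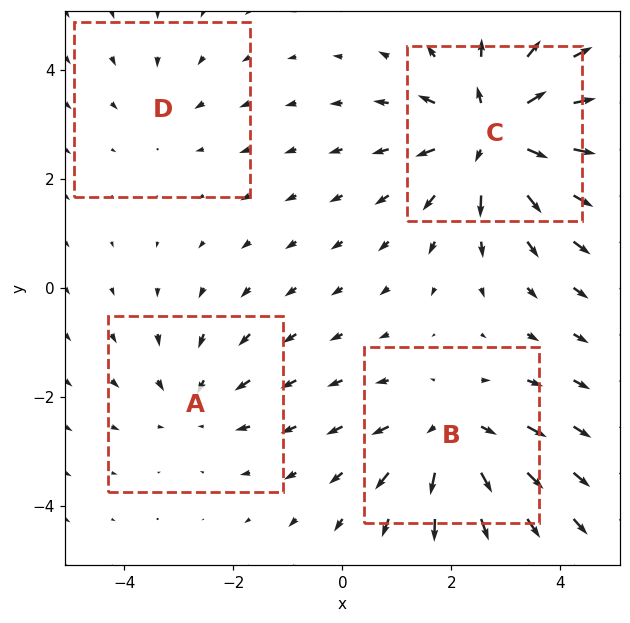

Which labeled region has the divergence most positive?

Divergence at each region's feature centre — A: about -3, B: about +4, C: about +6, D: about -2. Region C is most positive.

C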